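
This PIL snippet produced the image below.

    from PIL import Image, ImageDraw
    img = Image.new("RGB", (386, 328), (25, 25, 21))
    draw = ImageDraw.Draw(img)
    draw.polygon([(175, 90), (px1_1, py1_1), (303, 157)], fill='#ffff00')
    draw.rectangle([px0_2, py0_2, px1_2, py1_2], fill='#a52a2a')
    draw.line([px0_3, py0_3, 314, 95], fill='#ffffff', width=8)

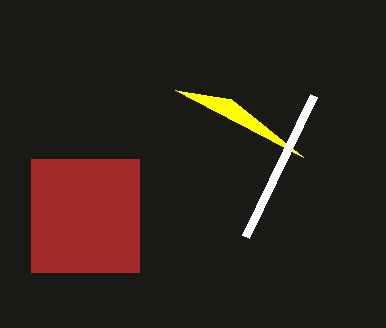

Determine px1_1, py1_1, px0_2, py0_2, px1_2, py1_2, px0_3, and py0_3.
px1_1 = 231, py1_1 = 99, px0_2 = 31, py0_2 = 159, px1_2 = 139, py1_2 = 272, px0_3 = 246, py0_3 = 236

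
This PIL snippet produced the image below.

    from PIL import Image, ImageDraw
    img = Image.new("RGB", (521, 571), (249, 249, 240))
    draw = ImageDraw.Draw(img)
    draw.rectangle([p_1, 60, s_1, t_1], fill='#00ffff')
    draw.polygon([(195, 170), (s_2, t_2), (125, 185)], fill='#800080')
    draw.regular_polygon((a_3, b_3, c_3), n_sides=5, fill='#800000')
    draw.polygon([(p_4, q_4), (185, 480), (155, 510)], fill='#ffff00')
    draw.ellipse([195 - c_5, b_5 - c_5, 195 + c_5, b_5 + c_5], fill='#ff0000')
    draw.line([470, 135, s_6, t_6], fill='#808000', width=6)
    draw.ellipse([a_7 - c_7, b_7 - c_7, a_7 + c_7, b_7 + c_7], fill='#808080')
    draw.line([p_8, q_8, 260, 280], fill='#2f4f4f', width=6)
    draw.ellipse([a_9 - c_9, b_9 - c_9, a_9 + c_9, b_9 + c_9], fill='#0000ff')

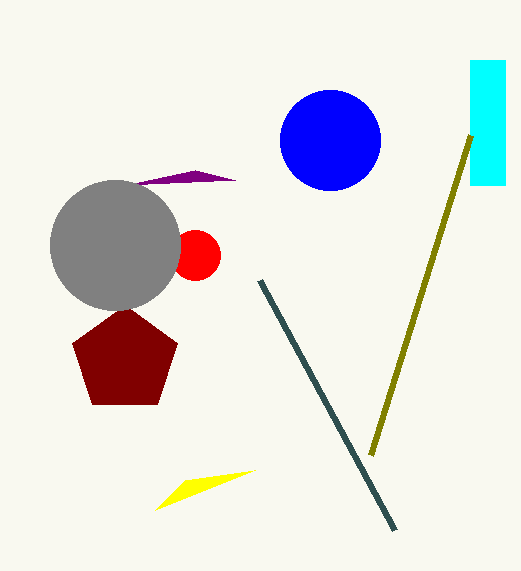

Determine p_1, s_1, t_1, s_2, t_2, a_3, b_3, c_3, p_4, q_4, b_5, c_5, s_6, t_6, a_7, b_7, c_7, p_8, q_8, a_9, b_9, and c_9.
p_1 = 470
s_1 = 505
t_1 = 185
s_2 = 235
t_2 = 180
a_3 = 125
b_3 = 360
c_3 = 55
p_4 = 255
q_4 = 470
b_5 = 255
c_5 = 25
s_6 = 370
t_6 = 455
a_7 = 115
b_7 = 245
c_7 = 65
p_8 = 395
q_8 = 530
a_9 = 330
b_9 = 140
c_9 = 50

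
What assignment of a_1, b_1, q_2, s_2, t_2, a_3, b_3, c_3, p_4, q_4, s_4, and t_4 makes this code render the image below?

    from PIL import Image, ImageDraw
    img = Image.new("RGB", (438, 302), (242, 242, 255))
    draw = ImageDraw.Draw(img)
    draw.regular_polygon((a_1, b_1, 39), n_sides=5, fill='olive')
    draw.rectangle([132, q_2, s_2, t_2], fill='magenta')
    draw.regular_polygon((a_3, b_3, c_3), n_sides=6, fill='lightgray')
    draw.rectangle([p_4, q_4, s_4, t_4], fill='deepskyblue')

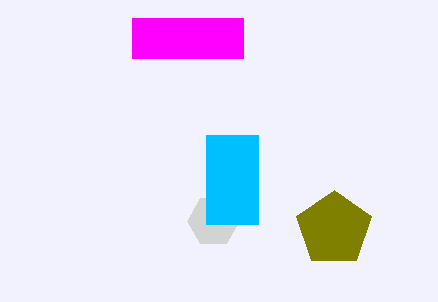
a_1 = 334
b_1 = 229
q_2 = 18
s_2 = 243
t_2 = 58
a_3 = 213
b_3 = 221
c_3 = 26
p_4 = 206
q_4 = 135
s_4 = 258
t_4 = 224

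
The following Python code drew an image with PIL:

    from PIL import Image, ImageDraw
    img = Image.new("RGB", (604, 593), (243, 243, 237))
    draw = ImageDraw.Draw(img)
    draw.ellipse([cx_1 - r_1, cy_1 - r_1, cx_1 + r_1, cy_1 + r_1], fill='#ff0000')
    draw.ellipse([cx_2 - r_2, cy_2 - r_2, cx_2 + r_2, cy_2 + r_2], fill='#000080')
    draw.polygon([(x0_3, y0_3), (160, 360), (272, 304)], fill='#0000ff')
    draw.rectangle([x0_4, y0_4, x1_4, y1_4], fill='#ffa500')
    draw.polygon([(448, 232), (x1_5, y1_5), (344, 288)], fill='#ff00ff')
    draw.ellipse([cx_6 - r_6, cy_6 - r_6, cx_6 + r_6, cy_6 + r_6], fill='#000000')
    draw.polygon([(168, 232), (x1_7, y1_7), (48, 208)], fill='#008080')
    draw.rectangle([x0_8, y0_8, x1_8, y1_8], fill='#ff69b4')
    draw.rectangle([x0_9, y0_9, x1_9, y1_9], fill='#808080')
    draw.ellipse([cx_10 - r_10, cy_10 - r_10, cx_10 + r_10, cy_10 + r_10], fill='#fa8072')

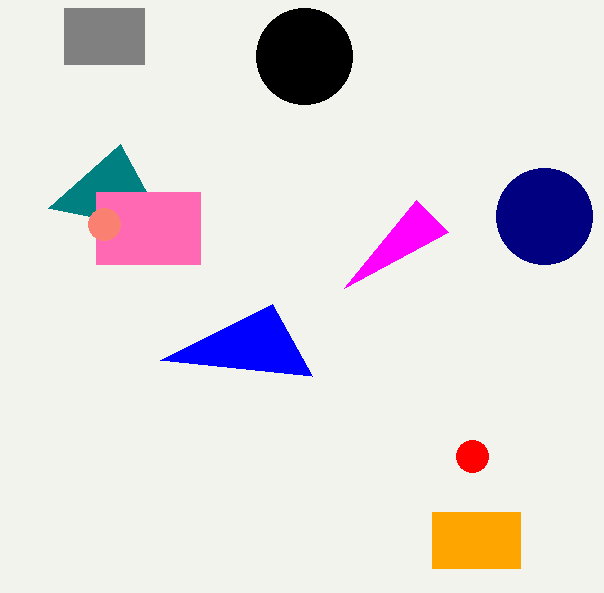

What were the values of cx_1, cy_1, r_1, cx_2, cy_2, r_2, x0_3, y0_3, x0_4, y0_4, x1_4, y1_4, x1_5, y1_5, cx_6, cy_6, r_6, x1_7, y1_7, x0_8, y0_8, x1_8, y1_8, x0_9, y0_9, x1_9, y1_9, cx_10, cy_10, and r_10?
cx_1 = 472; cy_1 = 456; r_1 = 16; cx_2 = 544; cy_2 = 216; r_2 = 48; x0_3 = 312; y0_3 = 376; x0_4 = 432; y0_4 = 512; x1_4 = 520; y1_4 = 568; x1_5 = 416; y1_5 = 200; cx_6 = 304; cy_6 = 56; r_6 = 48; x1_7 = 120; y1_7 = 144; x0_8 = 96; y0_8 = 192; x1_8 = 200; y1_8 = 264; x0_9 = 64; y0_9 = 8; x1_9 = 144; y1_9 = 64; cx_10 = 104; cy_10 = 224; r_10 = 16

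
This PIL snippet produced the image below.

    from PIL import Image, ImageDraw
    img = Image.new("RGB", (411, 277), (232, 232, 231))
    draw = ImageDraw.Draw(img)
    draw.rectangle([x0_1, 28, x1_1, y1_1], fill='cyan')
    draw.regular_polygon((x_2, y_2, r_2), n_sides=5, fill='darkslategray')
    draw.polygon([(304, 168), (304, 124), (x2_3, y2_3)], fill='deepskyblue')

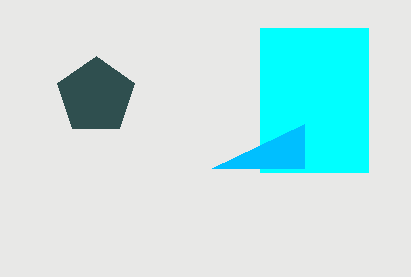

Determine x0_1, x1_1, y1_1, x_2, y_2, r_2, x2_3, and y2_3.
x0_1 = 260; x1_1 = 368; y1_1 = 172; x_2 = 96; y_2 = 96; r_2 = 40; x2_3 = 212; y2_3 = 168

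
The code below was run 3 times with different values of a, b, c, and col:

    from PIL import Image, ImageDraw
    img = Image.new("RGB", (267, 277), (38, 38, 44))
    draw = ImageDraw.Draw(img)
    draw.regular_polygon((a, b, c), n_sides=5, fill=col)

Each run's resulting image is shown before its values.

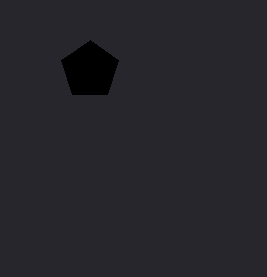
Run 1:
a = 90; b = 70; c = 30; col = 'black'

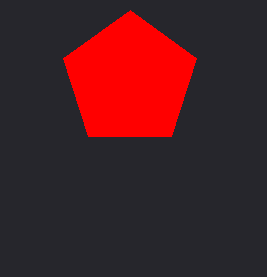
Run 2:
a = 130, b = 80, c = 70, col = 'red'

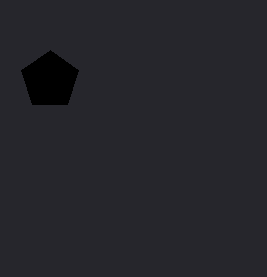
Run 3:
a = 50, b = 80, c = 30, col = 'black'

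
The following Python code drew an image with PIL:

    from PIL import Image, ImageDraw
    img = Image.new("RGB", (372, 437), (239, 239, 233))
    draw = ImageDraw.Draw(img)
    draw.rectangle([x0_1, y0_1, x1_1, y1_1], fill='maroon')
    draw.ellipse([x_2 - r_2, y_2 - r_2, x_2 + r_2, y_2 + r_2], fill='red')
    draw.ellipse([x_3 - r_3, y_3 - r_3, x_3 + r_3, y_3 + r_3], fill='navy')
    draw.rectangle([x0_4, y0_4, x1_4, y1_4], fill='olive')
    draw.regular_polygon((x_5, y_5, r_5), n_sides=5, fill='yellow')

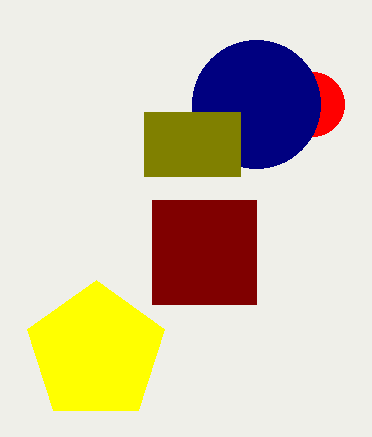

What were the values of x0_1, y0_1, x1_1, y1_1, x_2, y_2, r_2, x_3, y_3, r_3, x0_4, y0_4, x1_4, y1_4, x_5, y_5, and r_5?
x0_1 = 152, y0_1 = 200, x1_1 = 256, y1_1 = 304, x_2 = 312, y_2 = 104, r_2 = 32, x_3 = 256, y_3 = 104, r_3 = 64, x0_4 = 144, y0_4 = 112, x1_4 = 240, y1_4 = 176, x_5 = 96, y_5 = 352, r_5 = 72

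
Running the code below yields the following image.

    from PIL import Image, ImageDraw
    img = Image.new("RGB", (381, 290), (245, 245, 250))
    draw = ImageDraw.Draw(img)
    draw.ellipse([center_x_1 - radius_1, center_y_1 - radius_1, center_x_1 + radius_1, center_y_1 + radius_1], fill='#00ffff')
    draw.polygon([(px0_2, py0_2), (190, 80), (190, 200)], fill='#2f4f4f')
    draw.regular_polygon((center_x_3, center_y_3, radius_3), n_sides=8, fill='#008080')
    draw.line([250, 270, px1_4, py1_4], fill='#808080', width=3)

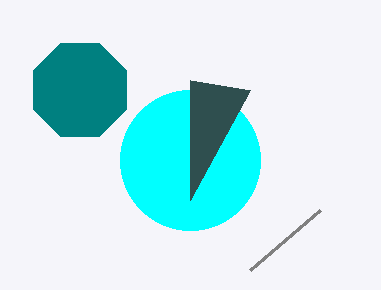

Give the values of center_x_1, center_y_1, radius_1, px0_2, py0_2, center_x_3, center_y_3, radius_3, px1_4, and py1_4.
center_x_1 = 190; center_y_1 = 160; radius_1 = 70; px0_2 = 250; py0_2 = 90; center_x_3 = 80; center_y_3 = 90; radius_3 = 50; px1_4 = 320; py1_4 = 210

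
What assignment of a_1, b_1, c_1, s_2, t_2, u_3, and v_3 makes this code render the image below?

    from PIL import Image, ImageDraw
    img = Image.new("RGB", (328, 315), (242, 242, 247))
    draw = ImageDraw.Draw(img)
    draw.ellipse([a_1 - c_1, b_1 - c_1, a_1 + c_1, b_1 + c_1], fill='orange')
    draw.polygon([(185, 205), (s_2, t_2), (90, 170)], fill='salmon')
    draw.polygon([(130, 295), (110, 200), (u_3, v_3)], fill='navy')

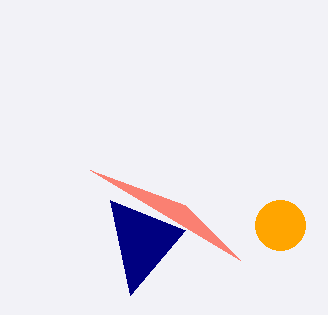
a_1 = 280; b_1 = 225; c_1 = 25; s_2 = 240; t_2 = 260; u_3 = 185; v_3 = 230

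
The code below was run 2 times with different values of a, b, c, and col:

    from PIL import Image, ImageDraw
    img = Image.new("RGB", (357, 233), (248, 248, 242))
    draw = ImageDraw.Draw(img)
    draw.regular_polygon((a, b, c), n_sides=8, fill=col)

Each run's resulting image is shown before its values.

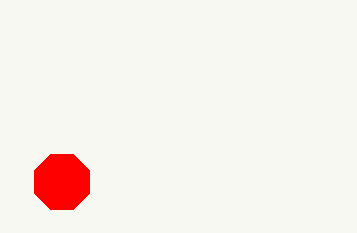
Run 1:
a = 62; b = 182; c = 30; col = 'red'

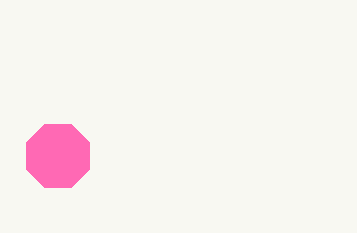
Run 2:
a = 58
b = 156
c = 34
col = 'hotpink'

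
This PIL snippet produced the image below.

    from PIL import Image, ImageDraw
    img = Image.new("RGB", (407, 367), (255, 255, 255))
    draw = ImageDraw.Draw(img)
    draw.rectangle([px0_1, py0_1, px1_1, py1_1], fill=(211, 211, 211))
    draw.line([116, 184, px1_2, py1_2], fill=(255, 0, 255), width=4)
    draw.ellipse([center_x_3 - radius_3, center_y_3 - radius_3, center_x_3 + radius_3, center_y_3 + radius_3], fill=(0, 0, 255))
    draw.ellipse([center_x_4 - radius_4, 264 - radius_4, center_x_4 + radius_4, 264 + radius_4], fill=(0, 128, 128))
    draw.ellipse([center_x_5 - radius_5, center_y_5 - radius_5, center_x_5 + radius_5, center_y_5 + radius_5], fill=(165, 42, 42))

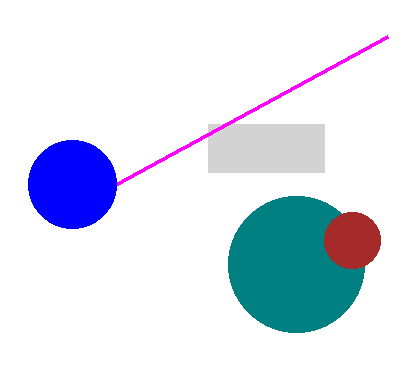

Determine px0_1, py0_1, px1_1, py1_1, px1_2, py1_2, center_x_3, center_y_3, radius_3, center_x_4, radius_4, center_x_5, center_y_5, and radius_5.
px0_1 = 208
py0_1 = 124
px1_1 = 324
py1_1 = 172
px1_2 = 388
py1_2 = 36
center_x_3 = 72
center_y_3 = 184
radius_3 = 44
center_x_4 = 296
radius_4 = 68
center_x_5 = 352
center_y_5 = 240
radius_5 = 28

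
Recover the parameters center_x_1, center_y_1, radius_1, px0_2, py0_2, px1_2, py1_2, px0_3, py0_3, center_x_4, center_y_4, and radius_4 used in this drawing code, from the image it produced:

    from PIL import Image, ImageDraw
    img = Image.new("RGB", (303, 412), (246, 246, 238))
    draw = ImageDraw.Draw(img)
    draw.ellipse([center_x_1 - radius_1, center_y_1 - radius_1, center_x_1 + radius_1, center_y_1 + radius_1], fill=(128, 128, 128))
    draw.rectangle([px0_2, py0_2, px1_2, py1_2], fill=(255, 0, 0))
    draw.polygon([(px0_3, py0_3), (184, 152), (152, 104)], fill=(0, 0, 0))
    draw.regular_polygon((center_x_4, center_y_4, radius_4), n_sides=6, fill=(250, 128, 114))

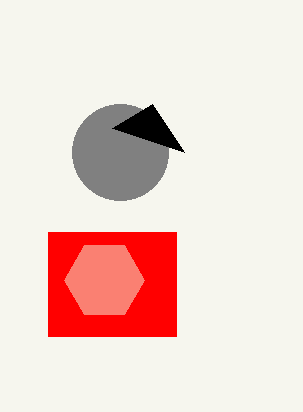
center_x_1 = 120
center_y_1 = 152
radius_1 = 48
px0_2 = 48
py0_2 = 232
px1_2 = 176
py1_2 = 336
px0_3 = 112
py0_3 = 128
center_x_4 = 104
center_y_4 = 280
radius_4 = 40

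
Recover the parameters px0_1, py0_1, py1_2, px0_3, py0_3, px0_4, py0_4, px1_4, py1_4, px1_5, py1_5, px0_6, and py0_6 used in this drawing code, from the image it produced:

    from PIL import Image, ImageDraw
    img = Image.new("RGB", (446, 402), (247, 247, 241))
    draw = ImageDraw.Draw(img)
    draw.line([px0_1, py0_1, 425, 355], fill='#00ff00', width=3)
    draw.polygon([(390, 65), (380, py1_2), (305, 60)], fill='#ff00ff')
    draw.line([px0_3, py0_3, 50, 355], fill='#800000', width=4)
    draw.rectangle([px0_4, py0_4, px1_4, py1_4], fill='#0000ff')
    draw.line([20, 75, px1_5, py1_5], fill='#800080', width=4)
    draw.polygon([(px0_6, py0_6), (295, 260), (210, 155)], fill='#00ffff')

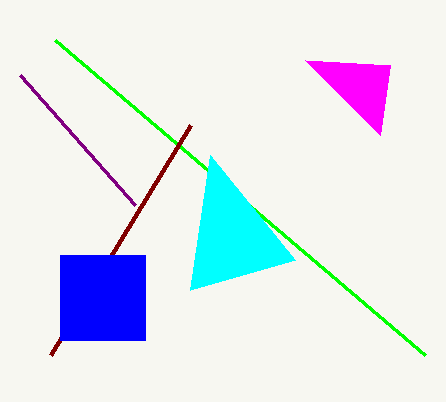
px0_1 = 55; py0_1 = 40; py1_2 = 135; px0_3 = 190; py0_3 = 125; px0_4 = 60; py0_4 = 255; px1_4 = 145; py1_4 = 340; px1_5 = 135; py1_5 = 205; px0_6 = 190; py0_6 = 290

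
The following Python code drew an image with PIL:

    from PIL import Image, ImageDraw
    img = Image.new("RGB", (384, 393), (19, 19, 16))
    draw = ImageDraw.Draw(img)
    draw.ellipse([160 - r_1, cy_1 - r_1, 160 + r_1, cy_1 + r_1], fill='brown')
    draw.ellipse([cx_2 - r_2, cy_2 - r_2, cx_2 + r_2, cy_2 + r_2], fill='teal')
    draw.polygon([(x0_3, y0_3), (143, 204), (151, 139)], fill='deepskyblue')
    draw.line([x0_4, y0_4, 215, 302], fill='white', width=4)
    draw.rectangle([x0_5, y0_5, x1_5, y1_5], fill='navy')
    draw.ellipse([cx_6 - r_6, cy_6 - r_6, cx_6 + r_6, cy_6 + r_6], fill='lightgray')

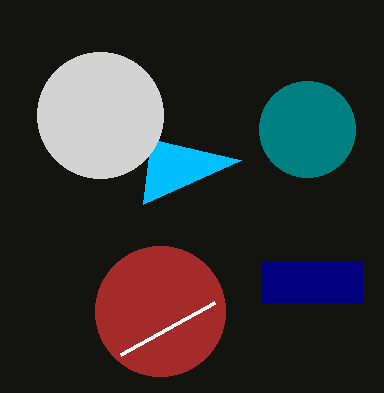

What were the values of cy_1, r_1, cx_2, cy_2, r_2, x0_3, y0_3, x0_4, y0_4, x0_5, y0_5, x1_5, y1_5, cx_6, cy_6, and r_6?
cy_1 = 311
r_1 = 65
cx_2 = 307
cy_2 = 129
r_2 = 48
x0_3 = 241
y0_3 = 160
x0_4 = 121
y0_4 = 354
x0_5 = 262
y0_5 = 262
x1_5 = 362
y1_5 = 302
cx_6 = 100
cy_6 = 115
r_6 = 63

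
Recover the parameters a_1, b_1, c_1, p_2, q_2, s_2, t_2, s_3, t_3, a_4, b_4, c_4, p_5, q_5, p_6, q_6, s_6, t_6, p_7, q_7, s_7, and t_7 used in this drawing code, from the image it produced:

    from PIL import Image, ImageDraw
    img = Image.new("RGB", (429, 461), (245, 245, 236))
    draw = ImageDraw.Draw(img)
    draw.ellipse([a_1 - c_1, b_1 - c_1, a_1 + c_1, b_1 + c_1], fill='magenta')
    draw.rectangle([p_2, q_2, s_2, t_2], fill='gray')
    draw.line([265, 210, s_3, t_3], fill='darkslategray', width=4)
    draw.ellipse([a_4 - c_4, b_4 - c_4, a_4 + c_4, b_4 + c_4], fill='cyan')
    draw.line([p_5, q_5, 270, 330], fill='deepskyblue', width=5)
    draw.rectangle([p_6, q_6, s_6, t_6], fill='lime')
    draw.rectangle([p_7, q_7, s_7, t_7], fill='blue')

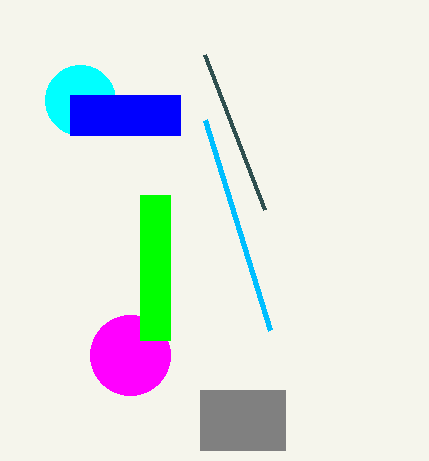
a_1 = 130, b_1 = 355, c_1 = 40, p_2 = 200, q_2 = 390, s_2 = 285, t_2 = 450, s_3 = 205, t_3 = 55, a_4 = 80, b_4 = 100, c_4 = 35, p_5 = 205, q_5 = 120, p_6 = 140, q_6 = 195, s_6 = 170, t_6 = 340, p_7 = 70, q_7 = 95, s_7 = 180, t_7 = 135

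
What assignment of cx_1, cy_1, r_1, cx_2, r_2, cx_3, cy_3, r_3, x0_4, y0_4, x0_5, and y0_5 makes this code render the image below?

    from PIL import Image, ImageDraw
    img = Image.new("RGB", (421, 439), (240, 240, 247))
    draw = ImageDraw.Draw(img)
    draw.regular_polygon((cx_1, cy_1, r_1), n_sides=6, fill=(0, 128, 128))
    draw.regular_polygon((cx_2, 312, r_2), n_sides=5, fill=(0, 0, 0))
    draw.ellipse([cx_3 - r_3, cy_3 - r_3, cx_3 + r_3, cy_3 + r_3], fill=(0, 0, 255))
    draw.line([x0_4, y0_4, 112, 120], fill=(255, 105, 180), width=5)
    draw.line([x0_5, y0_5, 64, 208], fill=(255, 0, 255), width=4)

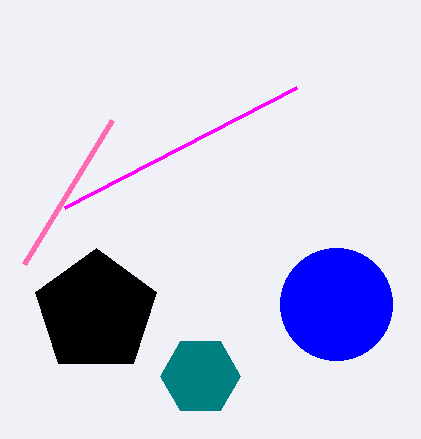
cx_1 = 200, cy_1 = 376, r_1 = 40, cx_2 = 96, r_2 = 64, cx_3 = 336, cy_3 = 304, r_3 = 56, x0_4 = 24, y0_4 = 264, x0_5 = 296, y0_5 = 88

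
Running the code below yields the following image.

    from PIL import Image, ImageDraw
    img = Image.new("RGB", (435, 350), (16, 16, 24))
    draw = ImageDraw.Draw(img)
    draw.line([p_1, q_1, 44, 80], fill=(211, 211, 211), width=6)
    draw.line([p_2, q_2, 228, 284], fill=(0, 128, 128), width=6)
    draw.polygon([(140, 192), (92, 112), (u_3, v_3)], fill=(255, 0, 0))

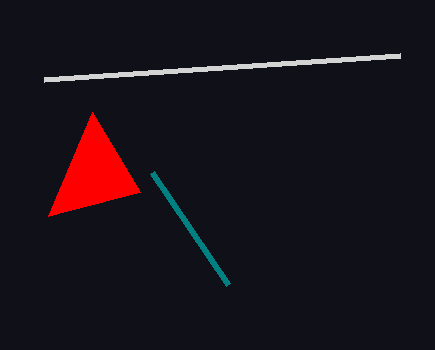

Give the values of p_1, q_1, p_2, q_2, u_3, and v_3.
p_1 = 400; q_1 = 56; p_2 = 152; q_2 = 172; u_3 = 48; v_3 = 216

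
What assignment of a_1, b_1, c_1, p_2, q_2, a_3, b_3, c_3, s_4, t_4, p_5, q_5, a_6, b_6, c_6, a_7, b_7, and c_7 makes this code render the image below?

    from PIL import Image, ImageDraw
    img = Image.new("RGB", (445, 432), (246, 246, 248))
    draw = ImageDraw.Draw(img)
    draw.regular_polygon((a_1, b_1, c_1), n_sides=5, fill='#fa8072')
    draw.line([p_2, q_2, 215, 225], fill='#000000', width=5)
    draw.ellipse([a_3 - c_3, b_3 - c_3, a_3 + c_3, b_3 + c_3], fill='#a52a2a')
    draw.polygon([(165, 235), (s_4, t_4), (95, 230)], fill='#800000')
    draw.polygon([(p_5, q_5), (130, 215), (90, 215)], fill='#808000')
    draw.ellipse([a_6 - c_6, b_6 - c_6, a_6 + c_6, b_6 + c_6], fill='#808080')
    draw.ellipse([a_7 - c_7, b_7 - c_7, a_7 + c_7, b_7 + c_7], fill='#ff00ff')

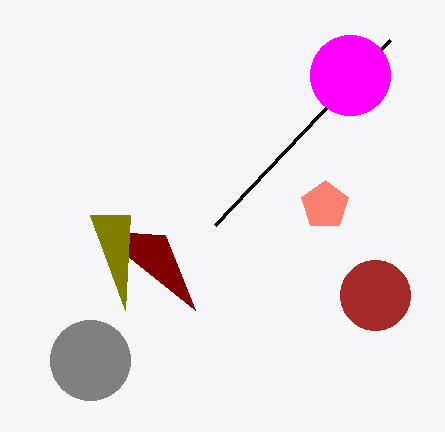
a_1 = 325
b_1 = 205
c_1 = 25
p_2 = 390
q_2 = 40
a_3 = 375
b_3 = 295
c_3 = 35
s_4 = 195
t_4 = 310
p_5 = 125
q_5 = 310
a_6 = 90
b_6 = 360
c_6 = 40
a_7 = 350
b_7 = 75
c_7 = 40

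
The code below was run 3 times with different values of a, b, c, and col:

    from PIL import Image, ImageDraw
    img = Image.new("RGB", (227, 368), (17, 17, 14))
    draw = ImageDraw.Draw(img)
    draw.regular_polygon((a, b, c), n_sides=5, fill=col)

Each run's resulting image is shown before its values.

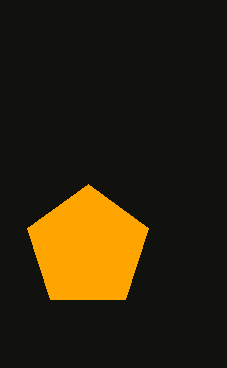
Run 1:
a = 88, b = 248, c = 64, col = 'orange'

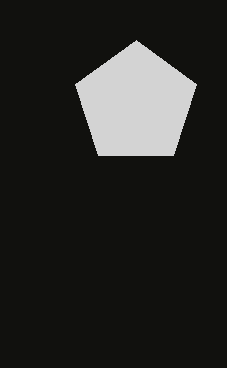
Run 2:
a = 136, b = 104, c = 64, col = 'lightgray'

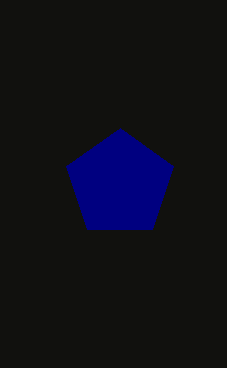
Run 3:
a = 120, b = 184, c = 56, col = 'navy'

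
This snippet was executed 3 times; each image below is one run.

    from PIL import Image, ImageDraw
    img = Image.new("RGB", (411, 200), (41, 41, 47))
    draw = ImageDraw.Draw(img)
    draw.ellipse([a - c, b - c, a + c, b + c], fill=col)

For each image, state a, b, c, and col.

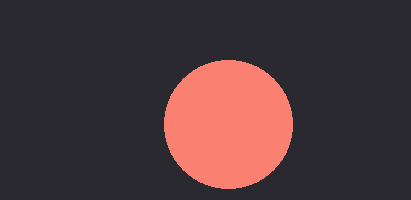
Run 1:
a = 228, b = 124, c = 64, col = 'salmon'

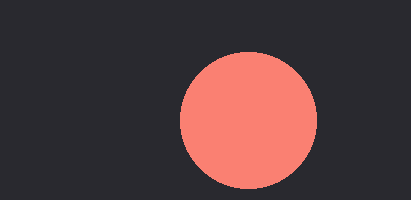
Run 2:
a = 248; b = 120; c = 68; col = 'salmon'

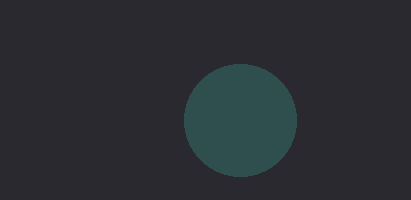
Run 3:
a = 240, b = 120, c = 56, col = 'darkslategray'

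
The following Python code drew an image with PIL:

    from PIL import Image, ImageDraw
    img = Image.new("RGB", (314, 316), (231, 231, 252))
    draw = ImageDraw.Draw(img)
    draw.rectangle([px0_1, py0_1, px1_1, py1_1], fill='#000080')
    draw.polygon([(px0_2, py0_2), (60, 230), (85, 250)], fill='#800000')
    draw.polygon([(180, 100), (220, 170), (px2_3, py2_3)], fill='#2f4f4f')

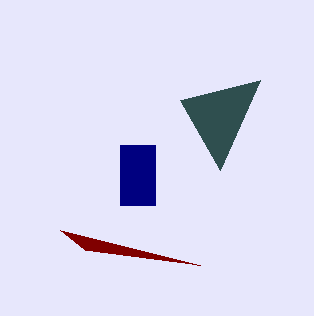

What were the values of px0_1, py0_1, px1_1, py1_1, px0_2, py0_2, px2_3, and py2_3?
px0_1 = 120; py0_1 = 145; px1_1 = 155; py1_1 = 205; px0_2 = 200; py0_2 = 265; px2_3 = 260; py2_3 = 80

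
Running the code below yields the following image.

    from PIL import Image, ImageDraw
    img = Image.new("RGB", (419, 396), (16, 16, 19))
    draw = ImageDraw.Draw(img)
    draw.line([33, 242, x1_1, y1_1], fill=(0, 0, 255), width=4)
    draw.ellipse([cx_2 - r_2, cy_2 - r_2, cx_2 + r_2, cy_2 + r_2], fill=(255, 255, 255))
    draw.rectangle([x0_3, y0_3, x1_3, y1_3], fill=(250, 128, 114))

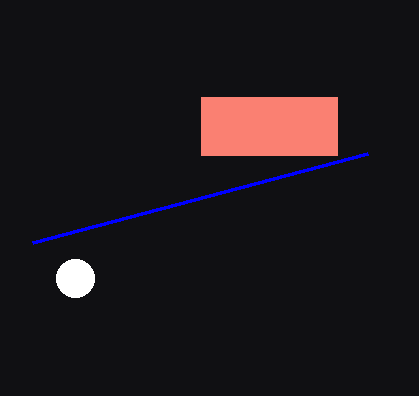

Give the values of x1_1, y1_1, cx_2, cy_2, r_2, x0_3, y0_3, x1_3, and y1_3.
x1_1 = 368, y1_1 = 153, cx_2 = 75, cy_2 = 278, r_2 = 19, x0_3 = 201, y0_3 = 97, x1_3 = 337, y1_3 = 155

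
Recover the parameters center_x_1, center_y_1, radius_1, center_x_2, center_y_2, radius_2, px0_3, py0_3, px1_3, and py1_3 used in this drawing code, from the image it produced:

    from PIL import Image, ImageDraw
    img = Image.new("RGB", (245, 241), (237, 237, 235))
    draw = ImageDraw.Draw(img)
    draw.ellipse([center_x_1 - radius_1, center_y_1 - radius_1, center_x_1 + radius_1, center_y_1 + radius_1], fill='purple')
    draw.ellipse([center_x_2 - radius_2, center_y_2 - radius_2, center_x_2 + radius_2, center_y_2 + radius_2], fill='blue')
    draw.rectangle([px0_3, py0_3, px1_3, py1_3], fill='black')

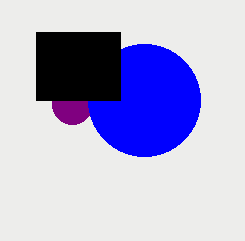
center_x_1 = 72; center_y_1 = 104; radius_1 = 20; center_x_2 = 144; center_y_2 = 100; radius_2 = 56; px0_3 = 36; py0_3 = 32; px1_3 = 120; py1_3 = 100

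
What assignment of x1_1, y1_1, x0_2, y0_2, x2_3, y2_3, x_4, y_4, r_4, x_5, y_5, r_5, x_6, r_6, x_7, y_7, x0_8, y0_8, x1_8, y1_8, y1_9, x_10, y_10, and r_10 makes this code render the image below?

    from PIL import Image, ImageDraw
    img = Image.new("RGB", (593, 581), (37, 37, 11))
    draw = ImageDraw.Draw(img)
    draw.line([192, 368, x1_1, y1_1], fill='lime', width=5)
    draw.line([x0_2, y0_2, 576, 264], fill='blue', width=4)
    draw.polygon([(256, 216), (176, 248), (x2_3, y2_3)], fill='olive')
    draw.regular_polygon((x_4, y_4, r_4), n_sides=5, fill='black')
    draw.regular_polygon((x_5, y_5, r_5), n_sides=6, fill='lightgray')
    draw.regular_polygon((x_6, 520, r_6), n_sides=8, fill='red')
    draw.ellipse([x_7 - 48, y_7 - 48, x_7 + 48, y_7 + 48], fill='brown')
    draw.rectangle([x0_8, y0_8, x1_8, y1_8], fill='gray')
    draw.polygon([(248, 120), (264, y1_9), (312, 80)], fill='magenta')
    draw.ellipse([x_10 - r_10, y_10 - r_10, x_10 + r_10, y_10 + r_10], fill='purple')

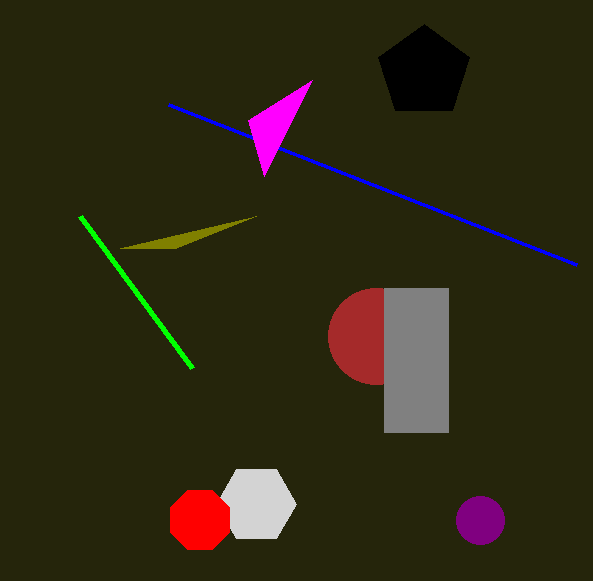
x1_1 = 80
y1_1 = 216
x0_2 = 168
y0_2 = 104
x2_3 = 120
y2_3 = 248
x_4 = 424
y_4 = 72
r_4 = 48
x_5 = 256
y_5 = 504
r_5 = 40
x_6 = 200
r_6 = 32
x_7 = 376
y_7 = 336
x0_8 = 384
y0_8 = 288
x1_8 = 448
y1_8 = 432
y1_9 = 176
x_10 = 480
y_10 = 520
r_10 = 24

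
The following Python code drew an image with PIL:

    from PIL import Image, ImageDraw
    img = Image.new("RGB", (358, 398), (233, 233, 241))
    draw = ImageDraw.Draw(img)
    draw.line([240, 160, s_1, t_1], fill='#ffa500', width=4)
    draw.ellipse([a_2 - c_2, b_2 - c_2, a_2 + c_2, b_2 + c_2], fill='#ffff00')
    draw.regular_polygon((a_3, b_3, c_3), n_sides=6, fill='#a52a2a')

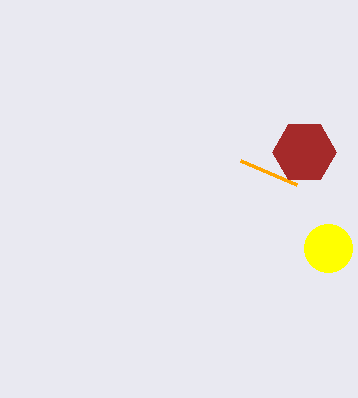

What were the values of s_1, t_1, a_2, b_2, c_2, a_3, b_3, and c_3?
s_1 = 296, t_1 = 184, a_2 = 328, b_2 = 248, c_2 = 24, a_3 = 304, b_3 = 152, c_3 = 32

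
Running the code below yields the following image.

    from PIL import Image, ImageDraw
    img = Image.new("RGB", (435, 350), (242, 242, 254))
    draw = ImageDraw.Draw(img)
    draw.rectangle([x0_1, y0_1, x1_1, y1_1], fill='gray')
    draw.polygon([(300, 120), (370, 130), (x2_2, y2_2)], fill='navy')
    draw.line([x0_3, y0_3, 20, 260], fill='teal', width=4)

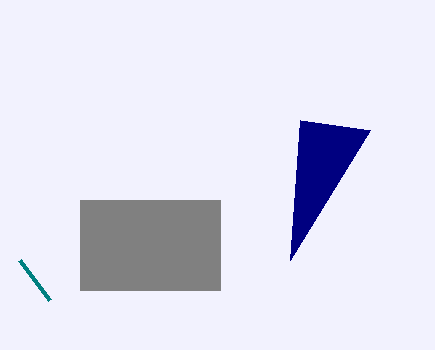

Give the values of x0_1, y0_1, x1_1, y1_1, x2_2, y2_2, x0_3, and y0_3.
x0_1 = 80
y0_1 = 200
x1_1 = 220
y1_1 = 290
x2_2 = 290
y2_2 = 260
x0_3 = 50
y0_3 = 300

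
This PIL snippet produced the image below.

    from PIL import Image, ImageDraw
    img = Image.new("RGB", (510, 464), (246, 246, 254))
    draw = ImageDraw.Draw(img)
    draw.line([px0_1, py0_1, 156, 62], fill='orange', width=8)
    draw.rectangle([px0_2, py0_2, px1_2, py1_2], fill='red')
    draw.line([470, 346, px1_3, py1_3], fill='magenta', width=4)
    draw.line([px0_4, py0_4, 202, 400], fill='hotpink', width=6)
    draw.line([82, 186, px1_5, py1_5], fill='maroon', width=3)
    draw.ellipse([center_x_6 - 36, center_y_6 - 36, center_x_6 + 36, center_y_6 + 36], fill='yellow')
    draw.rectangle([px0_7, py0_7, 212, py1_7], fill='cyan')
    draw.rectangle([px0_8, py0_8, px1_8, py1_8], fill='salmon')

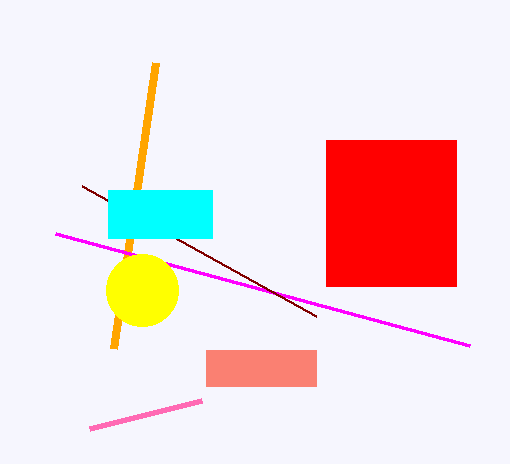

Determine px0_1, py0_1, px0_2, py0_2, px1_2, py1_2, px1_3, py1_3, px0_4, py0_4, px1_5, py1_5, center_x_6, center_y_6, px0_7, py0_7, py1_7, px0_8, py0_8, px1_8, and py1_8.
px0_1 = 114
py0_1 = 348
px0_2 = 326
py0_2 = 140
px1_2 = 456
py1_2 = 286
px1_3 = 56
py1_3 = 234
px0_4 = 90
py0_4 = 428
px1_5 = 316
py1_5 = 316
center_x_6 = 142
center_y_6 = 290
px0_7 = 108
py0_7 = 190
py1_7 = 238
px0_8 = 206
py0_8 = 350
px1_8 = 316
py1_8 = 386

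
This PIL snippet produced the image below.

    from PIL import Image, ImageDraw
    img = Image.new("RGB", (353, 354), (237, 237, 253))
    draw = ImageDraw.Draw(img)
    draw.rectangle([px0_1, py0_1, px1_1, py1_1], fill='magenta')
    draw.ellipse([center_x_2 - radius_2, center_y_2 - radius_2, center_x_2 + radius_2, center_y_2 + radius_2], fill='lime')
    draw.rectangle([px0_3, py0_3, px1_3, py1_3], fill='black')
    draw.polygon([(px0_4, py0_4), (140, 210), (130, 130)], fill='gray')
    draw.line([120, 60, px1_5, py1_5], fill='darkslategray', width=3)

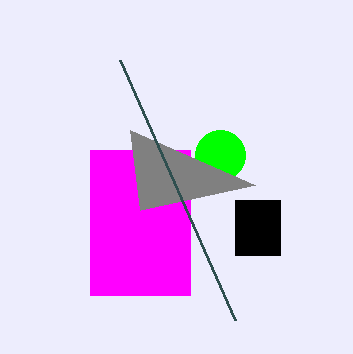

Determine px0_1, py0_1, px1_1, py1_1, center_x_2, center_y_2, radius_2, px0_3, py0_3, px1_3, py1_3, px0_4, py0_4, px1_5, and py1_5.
px0_1 = 90; py0_1 = 150; px1_1 = 190; py1_1 = 295; center_x_2 = 220; center_y_2 = 155; radius_2 = 25; px0_3 = 235; py0_3 = 200; px1_3 = 280; py1_3 = 255; px0_4 = 255; py0_4 = 185; px1_5 = 235; py1_5 = 320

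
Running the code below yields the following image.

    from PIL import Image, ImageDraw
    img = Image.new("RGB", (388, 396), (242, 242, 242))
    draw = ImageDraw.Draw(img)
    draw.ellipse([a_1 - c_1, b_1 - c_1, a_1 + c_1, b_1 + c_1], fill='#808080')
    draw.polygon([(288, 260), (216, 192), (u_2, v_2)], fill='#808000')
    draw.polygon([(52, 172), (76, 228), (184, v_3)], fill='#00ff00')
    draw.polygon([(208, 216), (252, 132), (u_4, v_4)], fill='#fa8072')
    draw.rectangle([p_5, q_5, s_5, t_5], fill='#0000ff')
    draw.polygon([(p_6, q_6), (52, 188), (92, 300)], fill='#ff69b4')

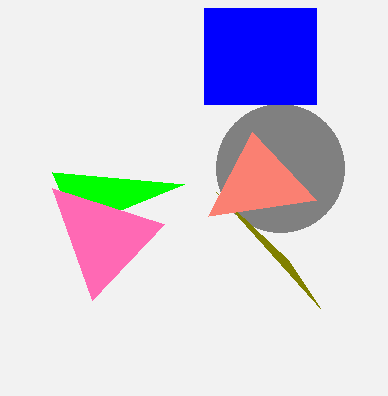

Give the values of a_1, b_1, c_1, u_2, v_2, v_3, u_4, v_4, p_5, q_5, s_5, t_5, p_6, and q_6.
a_1 = 280
b_1 = 168
c_1 = 64
u_2 = 320
v_2 = 308
v_3 = 184
u_4 = 316
v_4 = 200
p_5 = 204
q_5 = 8
s_5 = 316
t_5 = 104
p_6 = 164
q_6 = 224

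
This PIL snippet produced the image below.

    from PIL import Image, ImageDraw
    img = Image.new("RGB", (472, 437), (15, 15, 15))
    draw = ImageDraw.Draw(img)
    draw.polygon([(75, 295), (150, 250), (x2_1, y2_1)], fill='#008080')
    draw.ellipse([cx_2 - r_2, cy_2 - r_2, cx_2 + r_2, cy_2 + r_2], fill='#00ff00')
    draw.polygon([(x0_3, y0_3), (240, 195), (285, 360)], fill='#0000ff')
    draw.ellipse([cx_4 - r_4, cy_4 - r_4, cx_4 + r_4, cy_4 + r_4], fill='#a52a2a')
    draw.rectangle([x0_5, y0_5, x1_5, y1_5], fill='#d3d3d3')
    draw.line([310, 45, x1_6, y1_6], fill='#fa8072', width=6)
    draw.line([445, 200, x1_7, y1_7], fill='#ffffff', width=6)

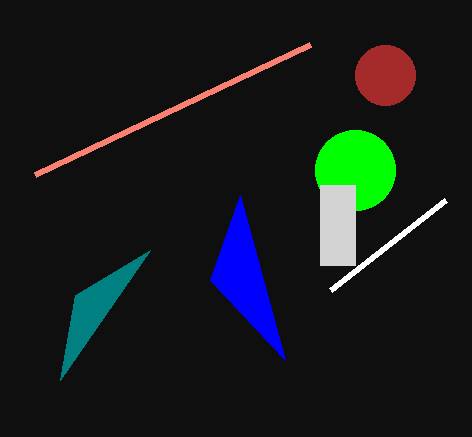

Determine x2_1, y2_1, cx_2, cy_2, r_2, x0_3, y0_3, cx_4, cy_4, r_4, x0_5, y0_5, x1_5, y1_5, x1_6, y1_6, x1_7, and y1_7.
x2_1 = 60
y2_1 = 380
cx_2 = 355
cy_2 = 170
r_2 = 40
x0_3 = 210
y0_3 = 280
cx_4 = 385
cy_4 = 75
r_4 = 30
x0_5 = 320
y0_5 = 185
x1_5 = 355
y1_5 = 265
x1_6 = 35
y1_6 = 175
x1_7 = 330
y1_7 = 290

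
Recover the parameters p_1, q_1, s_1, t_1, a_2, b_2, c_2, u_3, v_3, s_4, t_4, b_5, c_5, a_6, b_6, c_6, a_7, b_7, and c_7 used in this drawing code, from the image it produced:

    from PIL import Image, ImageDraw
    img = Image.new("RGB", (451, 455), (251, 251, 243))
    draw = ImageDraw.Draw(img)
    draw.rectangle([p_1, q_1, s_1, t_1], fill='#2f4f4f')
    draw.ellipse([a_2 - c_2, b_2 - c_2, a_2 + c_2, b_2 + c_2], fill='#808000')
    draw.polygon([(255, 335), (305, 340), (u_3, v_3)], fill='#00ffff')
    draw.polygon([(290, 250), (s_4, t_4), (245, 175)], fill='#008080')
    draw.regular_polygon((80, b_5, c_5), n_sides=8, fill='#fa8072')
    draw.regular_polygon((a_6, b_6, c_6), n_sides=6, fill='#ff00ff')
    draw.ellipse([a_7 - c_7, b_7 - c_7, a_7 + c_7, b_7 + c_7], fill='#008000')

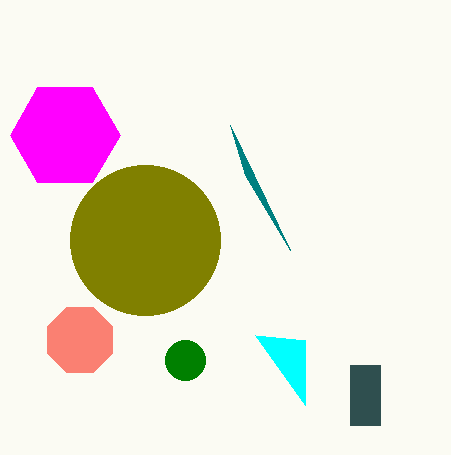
p_1 = 350, q_1 = 365, s_1 = 380, t_1 = 425, a_2 = 145, b_2 = 240, c_2 = 75, u_3 = 305, v_3 = 405, s_4 = 230, t_4 = 125, b_5 = 340, c_5 = 35, a_6 = 65, b_6 = 135, c_6 = 55, a_7 = 185, b_7 = 360, c_7 = 20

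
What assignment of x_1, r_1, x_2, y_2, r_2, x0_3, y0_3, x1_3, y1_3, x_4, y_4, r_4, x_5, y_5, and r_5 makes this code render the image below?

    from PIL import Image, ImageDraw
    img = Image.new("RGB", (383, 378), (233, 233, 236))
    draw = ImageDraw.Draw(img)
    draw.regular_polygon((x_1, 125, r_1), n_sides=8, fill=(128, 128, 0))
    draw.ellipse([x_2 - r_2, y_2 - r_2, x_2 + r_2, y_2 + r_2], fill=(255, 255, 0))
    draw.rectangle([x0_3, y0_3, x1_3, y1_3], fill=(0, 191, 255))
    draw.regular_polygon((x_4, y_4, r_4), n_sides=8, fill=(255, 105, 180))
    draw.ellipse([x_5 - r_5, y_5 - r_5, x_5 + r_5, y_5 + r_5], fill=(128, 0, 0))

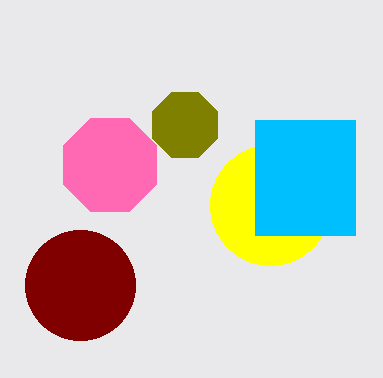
x_1 = 185; r_1 = 35; x_2 = 270; y_2 = 205; r_2 = 60; x0_3 = 255; y0_3 = 120; x1_3 = 355; y1_3 = 235; x_4 = 110; y_4 = 165; r_4 = 50; x_5 = 80; y_5 = 285; r_5 = 55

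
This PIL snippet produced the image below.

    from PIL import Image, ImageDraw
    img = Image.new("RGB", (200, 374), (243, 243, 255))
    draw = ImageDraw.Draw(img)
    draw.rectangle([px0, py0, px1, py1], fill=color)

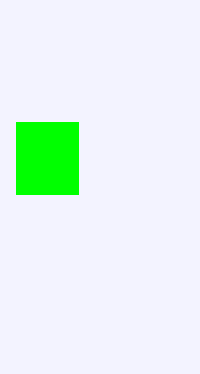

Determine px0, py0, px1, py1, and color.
px0 = 16, py0 = 122, px1 = 78, py1 = 194, color = 'lime'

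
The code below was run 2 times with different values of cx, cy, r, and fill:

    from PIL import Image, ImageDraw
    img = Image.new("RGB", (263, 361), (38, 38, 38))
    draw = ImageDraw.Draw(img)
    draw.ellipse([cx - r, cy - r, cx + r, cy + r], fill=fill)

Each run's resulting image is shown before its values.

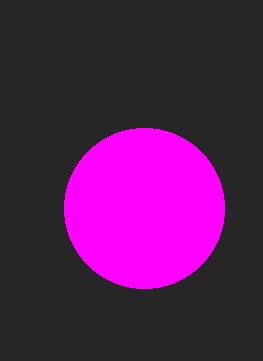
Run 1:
cx = 144, cy = 208, r = 80, fill = 'magenta'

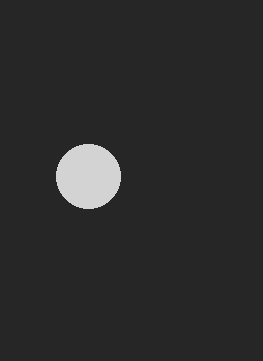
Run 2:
cx = 88; cy = 176; r = 32; fill = 'lightgray'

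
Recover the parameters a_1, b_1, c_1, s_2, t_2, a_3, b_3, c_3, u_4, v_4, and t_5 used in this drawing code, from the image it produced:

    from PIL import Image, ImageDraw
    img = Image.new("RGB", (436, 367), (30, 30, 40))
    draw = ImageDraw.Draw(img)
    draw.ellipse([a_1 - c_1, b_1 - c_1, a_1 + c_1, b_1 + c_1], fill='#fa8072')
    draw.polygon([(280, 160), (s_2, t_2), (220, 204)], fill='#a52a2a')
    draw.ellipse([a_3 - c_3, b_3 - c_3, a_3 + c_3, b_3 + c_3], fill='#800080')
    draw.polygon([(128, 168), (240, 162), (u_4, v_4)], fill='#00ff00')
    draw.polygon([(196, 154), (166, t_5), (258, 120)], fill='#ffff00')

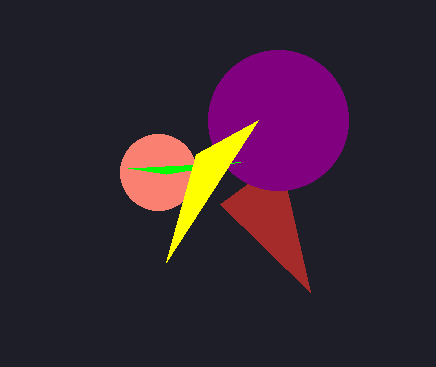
a_1 = 158; b_1 = 172; c_1 = 38; s_2 = 310; t_2 = 292; a_3 = 278; b_3 = 120; c_3 = 70; u_4 = 166; v_4 = 174; t_5 = 262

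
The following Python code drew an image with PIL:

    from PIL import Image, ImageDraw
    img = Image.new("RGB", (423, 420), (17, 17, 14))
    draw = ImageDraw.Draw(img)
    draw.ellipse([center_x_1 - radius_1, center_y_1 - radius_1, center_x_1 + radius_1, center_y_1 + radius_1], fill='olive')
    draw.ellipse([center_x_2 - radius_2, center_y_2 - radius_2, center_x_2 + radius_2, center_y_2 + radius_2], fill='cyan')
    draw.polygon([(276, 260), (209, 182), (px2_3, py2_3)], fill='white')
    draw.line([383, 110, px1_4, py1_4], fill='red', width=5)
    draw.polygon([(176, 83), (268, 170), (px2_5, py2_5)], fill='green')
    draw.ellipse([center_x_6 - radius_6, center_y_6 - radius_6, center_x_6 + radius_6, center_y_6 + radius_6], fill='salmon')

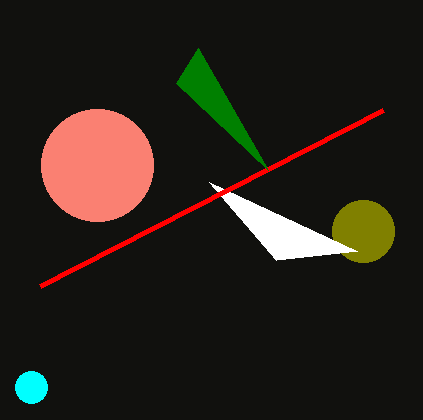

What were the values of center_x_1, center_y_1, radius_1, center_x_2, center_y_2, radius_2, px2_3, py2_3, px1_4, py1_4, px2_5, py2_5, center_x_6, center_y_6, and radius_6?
center_x_1 = 363
center_y_1 = 231
radius_1 = 31
center_x_2 = 31
center_y_2 = 387
radius_2 = 16
px2_3 = 357
py2_3 = 251
px1_4 = 40
py1_4 = 286
px2_5 = 198
py2_5 = 48
center_x_6 = 97
center_y_6 = 165
radius_6 = 56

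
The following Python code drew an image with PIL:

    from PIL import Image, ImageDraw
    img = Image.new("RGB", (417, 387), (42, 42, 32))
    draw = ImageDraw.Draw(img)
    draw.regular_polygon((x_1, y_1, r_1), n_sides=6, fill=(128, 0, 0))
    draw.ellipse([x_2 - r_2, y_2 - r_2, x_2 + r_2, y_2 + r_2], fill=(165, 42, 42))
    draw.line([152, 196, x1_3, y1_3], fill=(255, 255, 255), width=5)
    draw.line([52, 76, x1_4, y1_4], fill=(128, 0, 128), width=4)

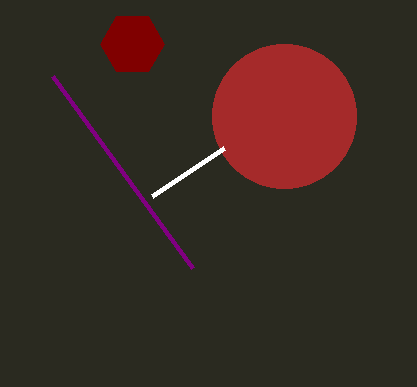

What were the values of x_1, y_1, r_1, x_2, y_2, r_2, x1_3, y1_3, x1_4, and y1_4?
x_1 = 132, y_1 = 44, r_1 = 32, x_2 = 284, y_2 = 116, r_2 = 72, x1_3 = 224, y1_3 = 148, x1_4 = 192, y1_4 = 268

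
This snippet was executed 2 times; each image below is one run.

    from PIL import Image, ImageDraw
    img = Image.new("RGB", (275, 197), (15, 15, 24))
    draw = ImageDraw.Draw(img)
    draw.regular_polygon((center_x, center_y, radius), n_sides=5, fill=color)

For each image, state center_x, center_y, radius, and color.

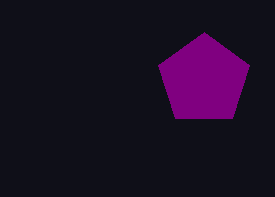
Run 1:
center_x = 204; center_y = 80; radius = 48; color = 'purple'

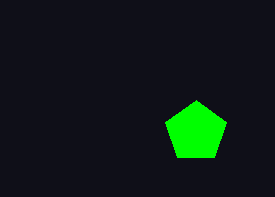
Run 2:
center_x = 196
center_y = 132
radius = 32
color = 'lime'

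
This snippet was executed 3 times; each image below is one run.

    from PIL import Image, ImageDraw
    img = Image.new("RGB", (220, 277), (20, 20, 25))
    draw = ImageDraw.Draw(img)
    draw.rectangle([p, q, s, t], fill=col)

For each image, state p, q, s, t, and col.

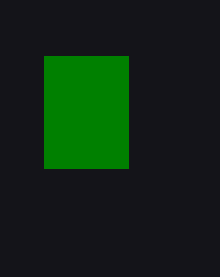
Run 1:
p = 44; q = 56; s = 128; t = 168; col = 'green'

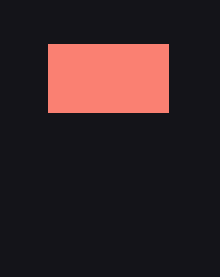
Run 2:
p = 48, q = 44, s = 168, t = 112, col = 'salmon'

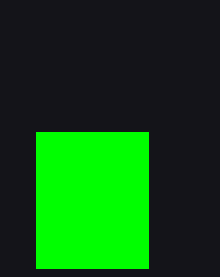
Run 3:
p = 36, q = 132, s = 148, t = 268, col = 'lime'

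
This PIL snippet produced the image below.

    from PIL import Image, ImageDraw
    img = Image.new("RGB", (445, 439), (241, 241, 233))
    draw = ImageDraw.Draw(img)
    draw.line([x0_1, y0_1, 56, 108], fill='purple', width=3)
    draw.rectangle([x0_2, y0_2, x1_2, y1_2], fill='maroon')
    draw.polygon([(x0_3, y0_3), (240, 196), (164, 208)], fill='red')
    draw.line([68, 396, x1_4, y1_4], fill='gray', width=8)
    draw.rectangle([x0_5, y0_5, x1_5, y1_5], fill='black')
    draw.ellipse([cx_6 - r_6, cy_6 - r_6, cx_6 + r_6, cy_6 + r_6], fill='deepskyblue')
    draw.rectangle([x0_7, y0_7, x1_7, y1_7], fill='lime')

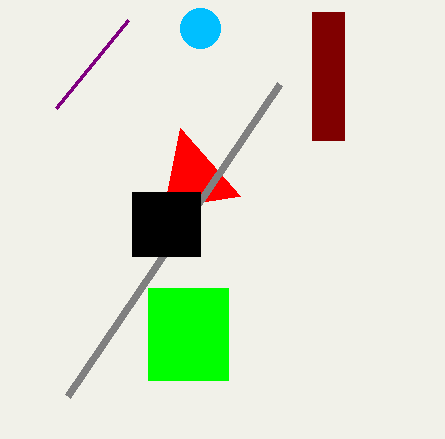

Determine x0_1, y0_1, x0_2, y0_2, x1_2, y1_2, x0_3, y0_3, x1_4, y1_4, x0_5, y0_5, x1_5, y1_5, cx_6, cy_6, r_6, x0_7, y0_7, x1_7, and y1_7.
x0_1 = 128; y0_1 = 20; x0_2 = 312; y0_2 = 12; x1_2 = 344; y1_2 = 140; x0_3 = 180; y0_3 = 128; x1_4 = 280; y1_4 = 84; x0_5 = 132; y0_5 = 192; x1_5 = 200; y1_5 = 256; cx_6 = 200; cy_6 = 28; r_6 = 20; x0_7 = 148; y0_7 = 288; x1_7 = 228; y1_7 = 380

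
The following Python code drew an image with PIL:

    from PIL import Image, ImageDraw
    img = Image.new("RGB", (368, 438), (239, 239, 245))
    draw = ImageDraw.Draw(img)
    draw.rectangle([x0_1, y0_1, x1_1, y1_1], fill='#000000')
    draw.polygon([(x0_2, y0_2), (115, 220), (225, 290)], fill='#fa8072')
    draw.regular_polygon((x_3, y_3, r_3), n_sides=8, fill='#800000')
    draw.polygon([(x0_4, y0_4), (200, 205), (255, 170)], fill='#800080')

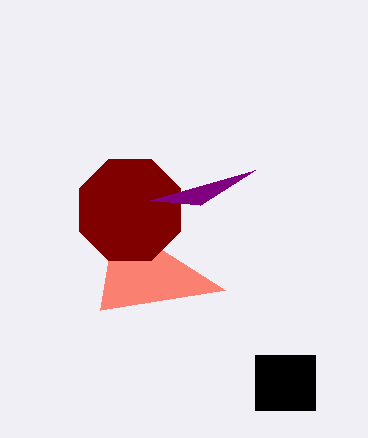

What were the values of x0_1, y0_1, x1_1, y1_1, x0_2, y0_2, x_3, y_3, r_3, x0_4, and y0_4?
x0_1 = 255
y0_1 = 355
x1_1 = 315
y1_1 = 410
x0_2 = 100
y0_2 = 310
x_3 = 130
y_3 = 210
r_3 = 55
x0_4 = 150
y0_4 = 200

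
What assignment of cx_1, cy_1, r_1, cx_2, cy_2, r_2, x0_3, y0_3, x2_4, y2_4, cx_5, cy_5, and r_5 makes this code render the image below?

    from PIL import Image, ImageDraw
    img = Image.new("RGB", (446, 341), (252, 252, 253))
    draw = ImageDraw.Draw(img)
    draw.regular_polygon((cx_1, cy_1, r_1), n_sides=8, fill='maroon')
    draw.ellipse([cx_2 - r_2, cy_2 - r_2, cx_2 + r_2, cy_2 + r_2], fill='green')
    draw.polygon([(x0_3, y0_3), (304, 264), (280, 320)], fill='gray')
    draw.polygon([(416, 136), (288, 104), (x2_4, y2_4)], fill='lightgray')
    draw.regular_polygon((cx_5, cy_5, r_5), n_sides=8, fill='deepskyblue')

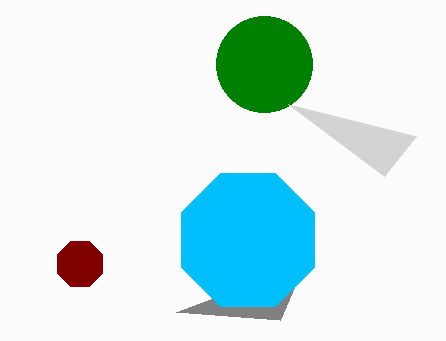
cx_1 = 80
cy_1 = 264
r_1 = 24
cx_2 = 264
cy_2 = 64
r_2 = 48
x0_3 = 176
y0_3 = 312
x2_4 = 384
y2_4 = 176
cx_5 = 248
cy_5 = 240
r_5 = 72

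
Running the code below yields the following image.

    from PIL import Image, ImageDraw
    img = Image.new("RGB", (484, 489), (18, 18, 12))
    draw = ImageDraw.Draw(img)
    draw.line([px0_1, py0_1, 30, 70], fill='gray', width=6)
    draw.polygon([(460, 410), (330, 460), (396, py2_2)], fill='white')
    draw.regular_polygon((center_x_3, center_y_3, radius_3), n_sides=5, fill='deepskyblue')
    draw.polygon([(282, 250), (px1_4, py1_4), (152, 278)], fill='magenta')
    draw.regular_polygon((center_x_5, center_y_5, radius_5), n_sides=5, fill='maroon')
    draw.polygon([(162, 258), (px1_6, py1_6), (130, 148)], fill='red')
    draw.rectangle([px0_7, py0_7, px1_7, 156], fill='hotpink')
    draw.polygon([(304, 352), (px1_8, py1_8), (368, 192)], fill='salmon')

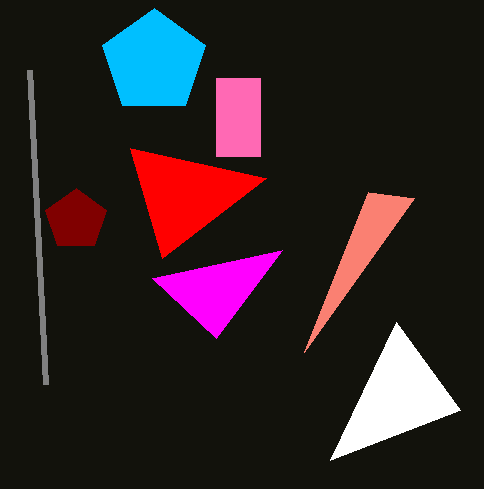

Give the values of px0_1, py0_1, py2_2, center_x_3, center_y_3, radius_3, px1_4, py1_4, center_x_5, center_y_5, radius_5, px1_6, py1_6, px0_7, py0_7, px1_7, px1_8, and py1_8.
px0_1 = 46; py0_1 = 384; py2_2 = 322; center_x_3 = 154; center_y_3 = 62; radius_3 = 54; px1_4 = 216; py1_4 = 338; center_x_5 = 76; center_y_5 = 220; radius_5 = 32; px1_6 = 266; py1_6 = 178; px0_7 = 216; py0_7 = 78; px1_7 = 260; px1_8 = 414; py1_8 = 198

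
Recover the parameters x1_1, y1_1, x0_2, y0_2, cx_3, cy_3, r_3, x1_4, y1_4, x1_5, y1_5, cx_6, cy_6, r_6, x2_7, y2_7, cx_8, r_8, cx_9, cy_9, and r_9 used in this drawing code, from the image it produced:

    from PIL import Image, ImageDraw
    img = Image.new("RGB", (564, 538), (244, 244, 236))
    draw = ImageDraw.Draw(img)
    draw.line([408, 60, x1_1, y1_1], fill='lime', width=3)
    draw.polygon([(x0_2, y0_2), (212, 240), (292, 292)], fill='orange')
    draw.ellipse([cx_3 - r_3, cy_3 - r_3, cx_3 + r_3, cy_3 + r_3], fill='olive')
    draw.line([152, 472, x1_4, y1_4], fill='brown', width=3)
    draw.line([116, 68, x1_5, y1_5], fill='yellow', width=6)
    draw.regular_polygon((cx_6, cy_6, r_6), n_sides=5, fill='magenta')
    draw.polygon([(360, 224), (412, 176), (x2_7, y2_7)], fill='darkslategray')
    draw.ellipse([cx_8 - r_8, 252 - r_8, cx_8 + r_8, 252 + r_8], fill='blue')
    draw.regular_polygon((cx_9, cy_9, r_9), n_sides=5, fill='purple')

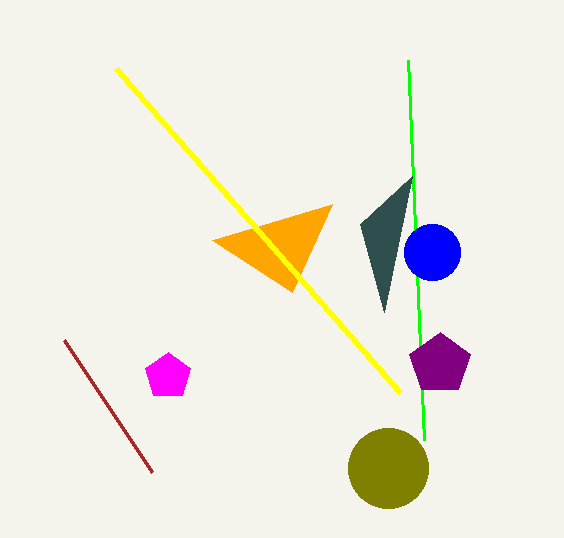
x1_1 = 424
y1_1 = 440
x0_2 = 332
y0_2 = 204
cx_3 = 388
cy_3 = 468
r_3 = 40
x1_4 = 64
y1_4 = 340
x1_5 = 400
y1_5 = 392
cx_6 = 168
cy_6 = 376
r_6 = 24
x2_7 = 384
y2_7 = 312
cx_8 = 432
r_8 = 28
cx_9 = 440
cy_9 = 364
r_9 = 32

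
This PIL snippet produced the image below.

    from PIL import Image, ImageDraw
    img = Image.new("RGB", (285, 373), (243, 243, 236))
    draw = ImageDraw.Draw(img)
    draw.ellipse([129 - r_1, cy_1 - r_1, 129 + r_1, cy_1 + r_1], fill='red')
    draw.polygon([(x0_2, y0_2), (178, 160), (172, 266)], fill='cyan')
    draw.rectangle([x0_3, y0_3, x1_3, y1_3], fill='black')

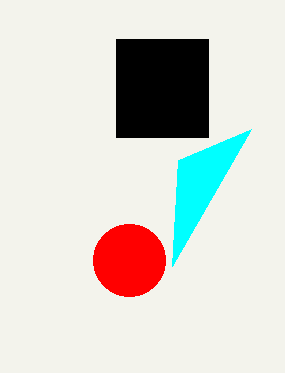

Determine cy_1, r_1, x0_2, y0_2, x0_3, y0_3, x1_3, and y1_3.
cy_1 = 260; r_1 = 36; x0_2 = 251; y0_2 = 129; x0_3 = 116; y0_3 = 39; x1_3 = 208; y1_3 = 137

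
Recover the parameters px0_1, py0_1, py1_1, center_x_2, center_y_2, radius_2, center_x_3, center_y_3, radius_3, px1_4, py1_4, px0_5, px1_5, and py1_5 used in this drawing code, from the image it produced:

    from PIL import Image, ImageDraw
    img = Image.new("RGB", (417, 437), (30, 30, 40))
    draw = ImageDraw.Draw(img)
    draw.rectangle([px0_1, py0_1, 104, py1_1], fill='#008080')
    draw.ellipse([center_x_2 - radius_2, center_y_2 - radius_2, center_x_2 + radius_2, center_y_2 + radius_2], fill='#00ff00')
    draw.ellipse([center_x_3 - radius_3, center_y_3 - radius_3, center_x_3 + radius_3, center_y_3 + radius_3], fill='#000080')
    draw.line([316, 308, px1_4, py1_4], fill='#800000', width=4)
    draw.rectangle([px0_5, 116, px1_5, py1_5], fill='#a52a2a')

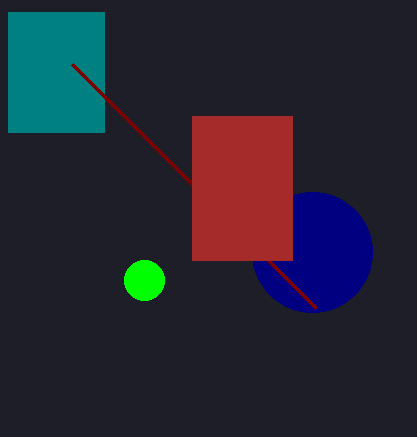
px0_1 = 8
py0_1 = 12
py1_1 = 132
center_x_2 = 144
center_y_2 = 280
radius_2 = 20
center_x_3 = 312
center_y_3 = 252
radius_3 = 60
px1_4 = 72
py1_4 = 64
px0_5 = 192
px1_5 = 292
py1_5 = 260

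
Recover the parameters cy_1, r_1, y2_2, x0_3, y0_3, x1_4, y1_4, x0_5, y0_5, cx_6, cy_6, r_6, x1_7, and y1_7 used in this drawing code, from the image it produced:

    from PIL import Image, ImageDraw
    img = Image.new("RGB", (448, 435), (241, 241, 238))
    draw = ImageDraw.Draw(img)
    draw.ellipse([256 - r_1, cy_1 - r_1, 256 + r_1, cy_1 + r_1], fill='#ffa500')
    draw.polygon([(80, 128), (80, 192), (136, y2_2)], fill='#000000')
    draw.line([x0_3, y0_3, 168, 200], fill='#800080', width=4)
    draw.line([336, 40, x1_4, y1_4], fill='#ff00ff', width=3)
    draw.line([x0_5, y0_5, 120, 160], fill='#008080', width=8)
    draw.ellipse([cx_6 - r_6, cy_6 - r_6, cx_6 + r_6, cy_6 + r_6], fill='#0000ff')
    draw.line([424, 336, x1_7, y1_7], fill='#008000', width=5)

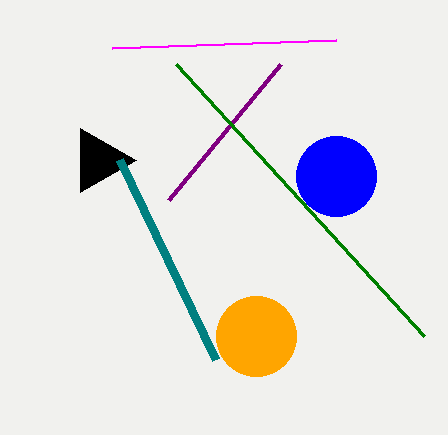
cy_1 = 336; r_1 = 40; y2_2 = 160; x0_3 = 280; y0_3 = 64; x1_4 = 112; y1_4 = 48; x0_5 = 216; y0_5 = 360; cx_6 = 336; cy_6 = 176; r_6 = 40; x1_7 = 176; y1_7 = 64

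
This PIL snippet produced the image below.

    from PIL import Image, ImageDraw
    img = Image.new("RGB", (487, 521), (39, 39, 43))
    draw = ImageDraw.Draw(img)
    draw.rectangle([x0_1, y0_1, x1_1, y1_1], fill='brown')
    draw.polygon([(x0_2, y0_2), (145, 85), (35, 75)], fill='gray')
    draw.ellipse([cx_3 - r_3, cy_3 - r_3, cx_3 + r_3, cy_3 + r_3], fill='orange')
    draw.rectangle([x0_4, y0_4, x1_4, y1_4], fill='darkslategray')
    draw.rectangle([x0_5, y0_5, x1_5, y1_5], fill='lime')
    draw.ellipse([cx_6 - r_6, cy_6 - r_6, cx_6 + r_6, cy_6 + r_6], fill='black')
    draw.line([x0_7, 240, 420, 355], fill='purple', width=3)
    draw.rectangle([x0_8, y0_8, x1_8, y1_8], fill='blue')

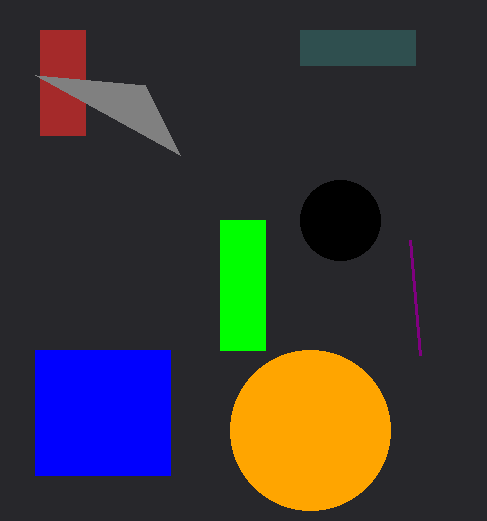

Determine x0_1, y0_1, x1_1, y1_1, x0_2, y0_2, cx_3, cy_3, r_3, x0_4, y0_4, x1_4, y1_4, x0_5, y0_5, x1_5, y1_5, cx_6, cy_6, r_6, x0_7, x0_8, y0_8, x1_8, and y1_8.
x0_1 = 40, y0_1 = 30, x1_1 = 85, y1_1 = 135, x0_2 = 180, y0_2 = 155, cx_3 = 310, cy_3 = 430, r_3 = 80, x0_4 = 300, y0_4 = 30, x1_4 = 415, y1_4 = 65, x0_5 = 220, y0_5 = 220, x1_5 = 265, y1_5 = 350, cx_6 = 340, cy_6 = 220, r_6 = 40, x0_7 = 410, x0_8 = 35, y0_8 = 350, x1_8 = 170, y1_8 = 475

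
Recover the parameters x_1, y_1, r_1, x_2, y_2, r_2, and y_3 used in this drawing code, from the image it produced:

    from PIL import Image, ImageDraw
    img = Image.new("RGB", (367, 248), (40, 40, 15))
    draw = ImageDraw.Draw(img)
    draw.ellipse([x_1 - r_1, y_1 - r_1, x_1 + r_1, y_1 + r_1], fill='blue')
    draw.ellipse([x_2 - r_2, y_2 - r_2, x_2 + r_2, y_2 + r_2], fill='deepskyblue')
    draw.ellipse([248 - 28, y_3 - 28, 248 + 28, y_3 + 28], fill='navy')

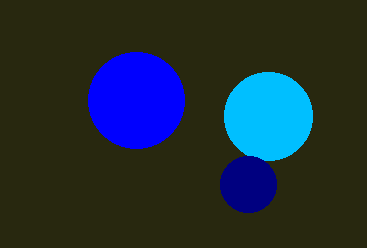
x_1 = 136; y_1 = 100; r_1 = 48; x_2 = 268; y_2 = 116; r_2 = 44; y_3 = 184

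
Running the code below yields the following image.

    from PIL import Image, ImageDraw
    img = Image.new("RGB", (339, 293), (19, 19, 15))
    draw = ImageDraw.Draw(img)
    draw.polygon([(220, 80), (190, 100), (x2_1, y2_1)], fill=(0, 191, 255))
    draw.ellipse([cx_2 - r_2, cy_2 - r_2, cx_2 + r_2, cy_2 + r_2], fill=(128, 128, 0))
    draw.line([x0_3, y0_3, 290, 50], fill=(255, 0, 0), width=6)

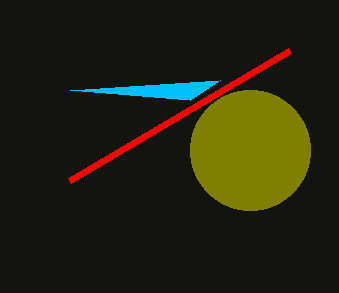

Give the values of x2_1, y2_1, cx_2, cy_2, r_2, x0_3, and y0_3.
x2_1 = 70, y2_1 = 90, cx_2 = 250, cy_2 = 150, r_2 = 60, x0_3 = 70, y0_3 = 180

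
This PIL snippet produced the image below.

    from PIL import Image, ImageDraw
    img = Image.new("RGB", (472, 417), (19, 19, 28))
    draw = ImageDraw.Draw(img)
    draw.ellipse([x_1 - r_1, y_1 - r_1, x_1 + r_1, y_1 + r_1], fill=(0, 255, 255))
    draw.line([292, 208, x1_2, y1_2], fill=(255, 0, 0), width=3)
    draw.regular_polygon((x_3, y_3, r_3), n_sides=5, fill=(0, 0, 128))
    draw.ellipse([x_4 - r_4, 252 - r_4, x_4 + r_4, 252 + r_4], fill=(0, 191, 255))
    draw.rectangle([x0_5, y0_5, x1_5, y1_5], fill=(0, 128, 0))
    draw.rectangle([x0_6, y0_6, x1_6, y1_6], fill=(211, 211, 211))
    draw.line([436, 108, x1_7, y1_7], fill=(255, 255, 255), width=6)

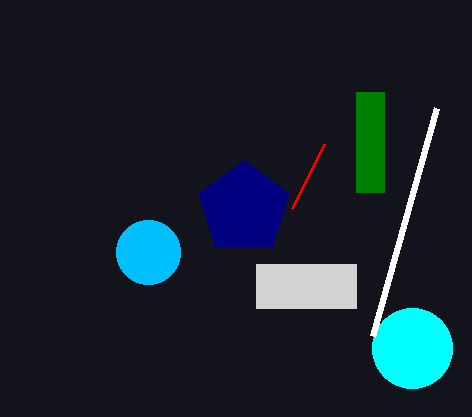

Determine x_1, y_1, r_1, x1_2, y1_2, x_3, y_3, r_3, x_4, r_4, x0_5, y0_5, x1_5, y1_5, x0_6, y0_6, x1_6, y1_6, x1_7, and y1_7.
x_1 = 412
y_1 = 348
r_1 = 40
x1_2 = 324
y1_2 = 144
x_3 = 244
y_3 = 208
r_3 = 48
x_4 = 148
r_4 = 32
x0_5 = 356
y0_5 = 92
x1_5 = 384
y1_5 = 192
x0_6 = 256
y0_6 = 264
x1_6 = 356
y1_6 = 308
x1_7 = 372
y1_7 = 336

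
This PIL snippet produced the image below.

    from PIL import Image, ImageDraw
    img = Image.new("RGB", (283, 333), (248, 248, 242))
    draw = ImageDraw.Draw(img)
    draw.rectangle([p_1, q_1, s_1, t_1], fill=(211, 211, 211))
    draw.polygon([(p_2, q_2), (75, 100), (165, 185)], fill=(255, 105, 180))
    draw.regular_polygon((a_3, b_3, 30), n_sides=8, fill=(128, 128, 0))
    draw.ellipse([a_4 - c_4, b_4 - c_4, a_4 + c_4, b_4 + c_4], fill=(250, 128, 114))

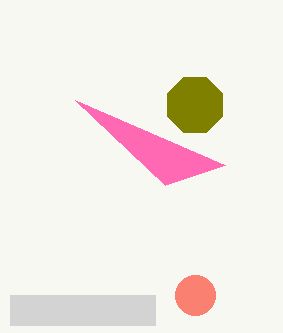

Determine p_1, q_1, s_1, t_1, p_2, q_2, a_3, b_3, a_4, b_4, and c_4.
p_1 = 10, q_1 = 295, s_1 = 155, t_1 = 325, p_2 = 225, q_2 = 165, a_3 = 195, b_3 = 105, a_4 = 195, b_4 = 295, c_4 = 20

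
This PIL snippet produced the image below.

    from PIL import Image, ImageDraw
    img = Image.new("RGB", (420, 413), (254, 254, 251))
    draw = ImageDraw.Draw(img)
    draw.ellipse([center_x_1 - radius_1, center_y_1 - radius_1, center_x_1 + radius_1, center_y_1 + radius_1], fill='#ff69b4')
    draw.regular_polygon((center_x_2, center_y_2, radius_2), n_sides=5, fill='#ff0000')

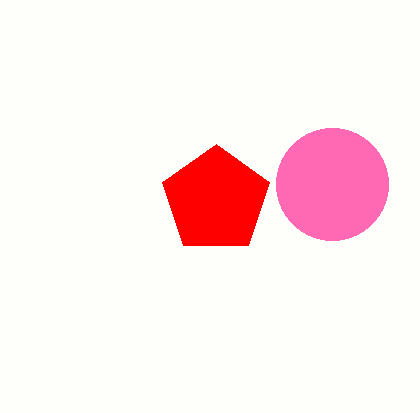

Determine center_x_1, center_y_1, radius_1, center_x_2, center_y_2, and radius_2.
center_x_1 = 332
center_y_1 = 184
radius_1 = 56
center_x_2 = 216
center_y_2 = 200
radius_2 = 56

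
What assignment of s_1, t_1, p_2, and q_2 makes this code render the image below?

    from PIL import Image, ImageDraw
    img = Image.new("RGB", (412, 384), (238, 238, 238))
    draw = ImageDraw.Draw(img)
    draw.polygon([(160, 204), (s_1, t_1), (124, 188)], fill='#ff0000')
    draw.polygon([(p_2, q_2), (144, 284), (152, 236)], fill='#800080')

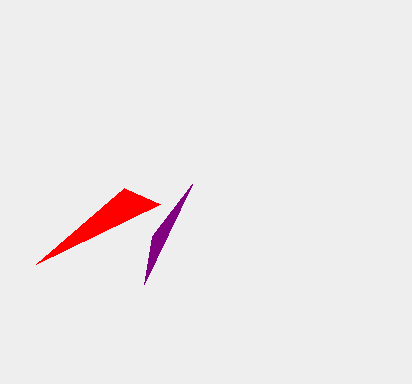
s_1 = 36
t_1 = 264
p_2 = 192
q_2 = 184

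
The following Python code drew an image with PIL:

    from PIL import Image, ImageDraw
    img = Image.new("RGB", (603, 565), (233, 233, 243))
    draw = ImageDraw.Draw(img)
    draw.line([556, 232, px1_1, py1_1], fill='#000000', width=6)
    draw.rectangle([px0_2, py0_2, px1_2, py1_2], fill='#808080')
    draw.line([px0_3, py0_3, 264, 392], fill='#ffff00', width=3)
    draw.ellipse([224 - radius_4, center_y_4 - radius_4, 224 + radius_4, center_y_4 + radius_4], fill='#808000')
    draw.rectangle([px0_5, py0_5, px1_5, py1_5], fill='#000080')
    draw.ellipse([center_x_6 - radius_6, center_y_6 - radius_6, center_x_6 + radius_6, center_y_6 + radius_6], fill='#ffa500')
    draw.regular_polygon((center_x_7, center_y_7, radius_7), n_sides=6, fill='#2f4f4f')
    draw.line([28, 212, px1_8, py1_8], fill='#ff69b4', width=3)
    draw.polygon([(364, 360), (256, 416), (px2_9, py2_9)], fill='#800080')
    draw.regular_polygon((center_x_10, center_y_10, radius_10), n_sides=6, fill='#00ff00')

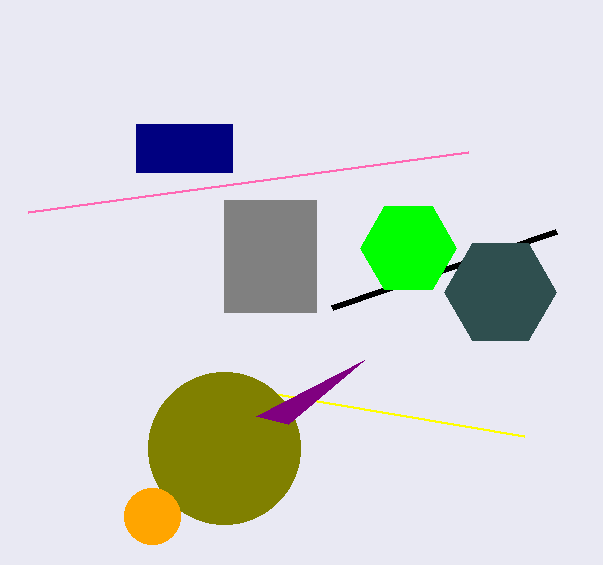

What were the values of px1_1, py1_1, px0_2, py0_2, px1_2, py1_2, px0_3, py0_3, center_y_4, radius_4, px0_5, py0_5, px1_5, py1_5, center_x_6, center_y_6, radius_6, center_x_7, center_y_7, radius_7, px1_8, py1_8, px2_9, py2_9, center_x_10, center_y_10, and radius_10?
px1_1 = 332, py1_1 = 308, px0_2 = 224, py0_2 = 200, px1_2 = 316, py1_2 = 312, px0_3 = 524, py0_3 = 436, center_y_4 = 448, radius_4 = 76, px0_5 = 136, py0_5 = 124, px1_5 = 232, py1_5 = 172, center_x_6 = 152, center_y_6 = 516, radius_6 = 28, center_x_7 = 500, center_y_7 = 292, radius_7 = 56, px1_8 = 468, py1_8 = 152, px2_9 = 288, py2_9 = 424, center_x_10 = 408, center_y_10 = 248, radius_10 = 48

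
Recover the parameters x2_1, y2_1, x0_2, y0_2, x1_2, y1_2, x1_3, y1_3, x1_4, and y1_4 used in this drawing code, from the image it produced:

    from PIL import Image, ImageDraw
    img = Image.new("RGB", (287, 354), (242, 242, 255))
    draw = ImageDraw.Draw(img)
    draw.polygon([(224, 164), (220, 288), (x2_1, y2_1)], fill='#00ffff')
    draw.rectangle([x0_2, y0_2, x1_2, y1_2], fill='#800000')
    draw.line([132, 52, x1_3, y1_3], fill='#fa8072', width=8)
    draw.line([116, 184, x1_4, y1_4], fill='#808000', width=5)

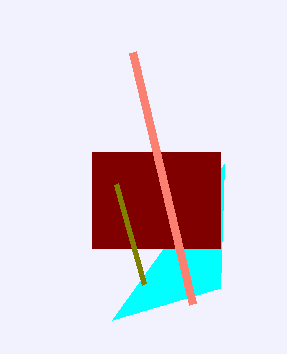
x2_1 = 112, y2_1 = 320, x0_2 = 92, y0_2 = 152, x1_2 = 220, y1_2 = 248, x1_3 = 192, y1_3 = 304, x1_4 = 144, y1_4 = 284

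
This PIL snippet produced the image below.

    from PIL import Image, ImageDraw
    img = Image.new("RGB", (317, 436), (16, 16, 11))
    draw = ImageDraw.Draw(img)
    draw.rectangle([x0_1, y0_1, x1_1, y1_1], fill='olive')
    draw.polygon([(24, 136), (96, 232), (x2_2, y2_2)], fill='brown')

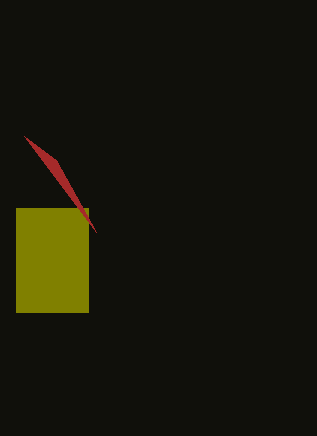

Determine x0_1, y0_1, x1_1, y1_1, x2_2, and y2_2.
x0_1 = 16
y0_1 = 208
x1_1 = 88
y1_1 = 312
x2_2 = 56
y2_2 = 160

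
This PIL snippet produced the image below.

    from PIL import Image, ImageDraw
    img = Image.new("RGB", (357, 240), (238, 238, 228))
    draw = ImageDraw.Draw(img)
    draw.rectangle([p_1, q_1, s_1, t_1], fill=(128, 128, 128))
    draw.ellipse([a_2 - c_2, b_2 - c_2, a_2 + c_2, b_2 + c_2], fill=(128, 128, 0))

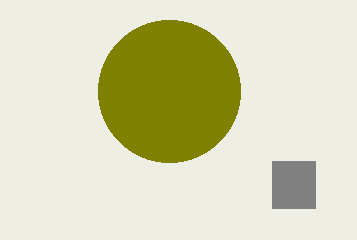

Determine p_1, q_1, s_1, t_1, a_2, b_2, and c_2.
p_1 = 272, q_1 = 161, s_1 = 315, t_1 = 208, a_2 = 169, b_2 = 91, c_2 = 71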